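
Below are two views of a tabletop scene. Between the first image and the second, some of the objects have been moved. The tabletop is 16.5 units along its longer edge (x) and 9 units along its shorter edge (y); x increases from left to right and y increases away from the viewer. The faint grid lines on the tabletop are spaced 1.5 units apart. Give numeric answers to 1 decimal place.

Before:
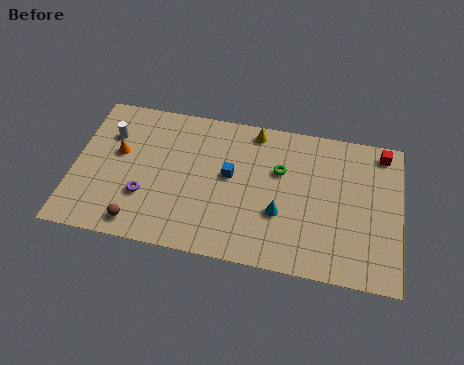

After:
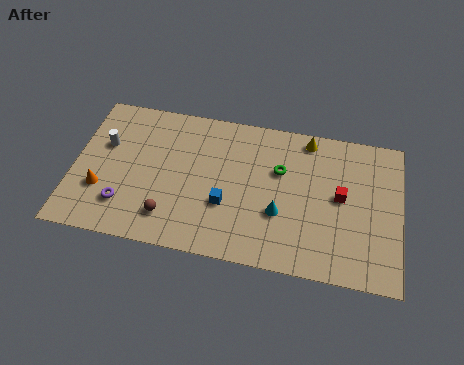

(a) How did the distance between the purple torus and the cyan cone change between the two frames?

+1.1

Before: roughly 6.8 units apart; after: 7.9. That's 1.1 units further apart.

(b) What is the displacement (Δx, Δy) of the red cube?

(-2.0, -3.1)

The red cube started near (15.5, 7.9) and ended near (13.5, 4.8).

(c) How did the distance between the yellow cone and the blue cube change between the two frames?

+3.0

Before: roughly 3.2 units apart; after: 6.2. That's 3.0 units further apart.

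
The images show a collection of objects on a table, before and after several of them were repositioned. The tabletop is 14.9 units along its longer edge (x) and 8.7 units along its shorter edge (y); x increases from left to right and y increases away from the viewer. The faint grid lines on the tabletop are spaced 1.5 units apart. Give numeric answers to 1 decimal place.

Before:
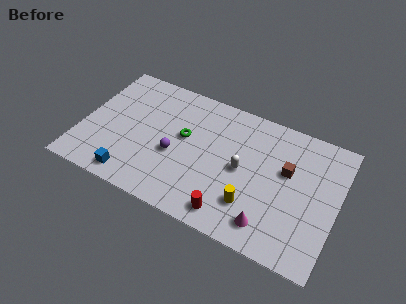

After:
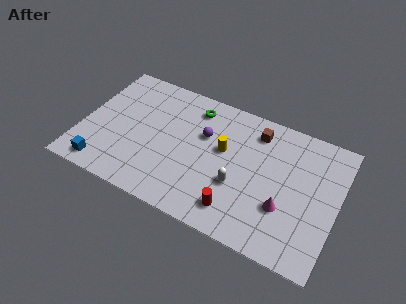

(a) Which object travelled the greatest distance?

the yellow cylinder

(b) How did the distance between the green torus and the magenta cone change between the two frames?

+0.8

They were about 6.4 units apart before and 7.2 after — 0.8 units further apart.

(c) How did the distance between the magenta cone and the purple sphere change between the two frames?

-0.5

Before: roughly 6.2 units apart; after: 5.7. That's 0.5 units closer together.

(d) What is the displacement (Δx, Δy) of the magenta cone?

(0.7, 1.4)

The magenta cone started near (11.3, 1.5) and ended near (12.0, 2.9).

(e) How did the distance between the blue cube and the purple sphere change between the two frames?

+3.7

The distance was about 3.3 in the first image and 7.0 in the second, so they moved 3.7 units further apart.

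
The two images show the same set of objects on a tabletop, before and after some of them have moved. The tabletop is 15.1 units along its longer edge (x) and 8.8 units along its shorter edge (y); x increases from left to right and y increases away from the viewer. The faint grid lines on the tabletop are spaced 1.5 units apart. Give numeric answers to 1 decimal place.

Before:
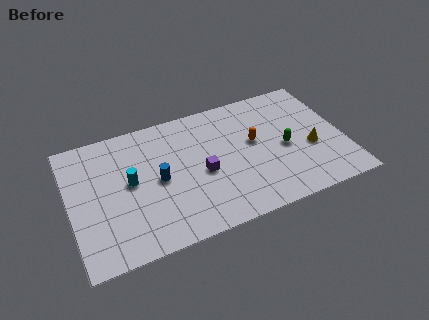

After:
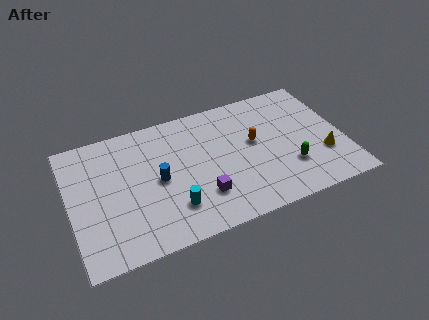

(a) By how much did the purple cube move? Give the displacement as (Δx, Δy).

(-0.2, -1.5)

The purple cube started near (7.2, 3.9) and ended near (7.0, 2.4).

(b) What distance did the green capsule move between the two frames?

1.4

The green capsule was near (11.8, 4.0) before and (11.9, 2.6) after, so it travelled √(0.1² + 1.4²) ≈ 1.4 units.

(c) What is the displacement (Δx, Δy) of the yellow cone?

(0.6, -0.7)

The yellow cone was at about (13.2, 3.5) and moved to about (13.8, 2.8).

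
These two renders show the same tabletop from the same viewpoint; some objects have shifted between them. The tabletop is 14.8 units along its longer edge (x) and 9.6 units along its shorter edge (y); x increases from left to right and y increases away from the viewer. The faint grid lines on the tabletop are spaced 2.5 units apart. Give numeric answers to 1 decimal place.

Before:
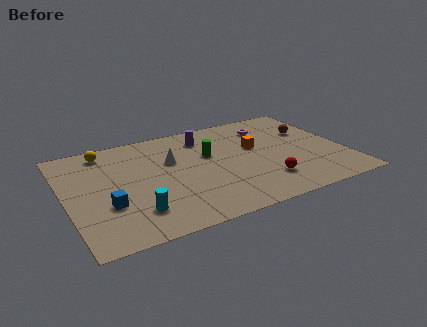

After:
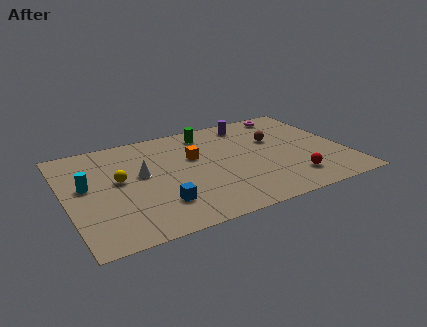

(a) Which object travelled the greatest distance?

the cyan cylinder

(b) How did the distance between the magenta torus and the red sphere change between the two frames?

+1.3

They were about 5.3 units apart before and 6.6 after — 1.3 units further apart.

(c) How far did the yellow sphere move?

3.0

The yellow sphere was near (2.4, 8.3) before and (2.8, 5.3) after, so it travelled √(0.4² + 3.0²) ≈ 3.0 units.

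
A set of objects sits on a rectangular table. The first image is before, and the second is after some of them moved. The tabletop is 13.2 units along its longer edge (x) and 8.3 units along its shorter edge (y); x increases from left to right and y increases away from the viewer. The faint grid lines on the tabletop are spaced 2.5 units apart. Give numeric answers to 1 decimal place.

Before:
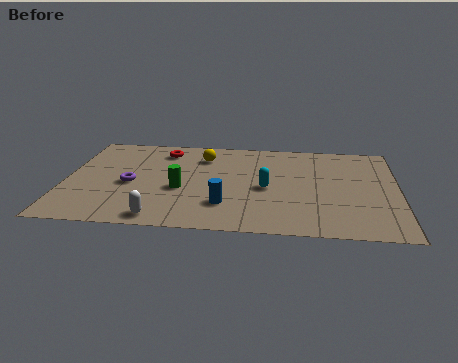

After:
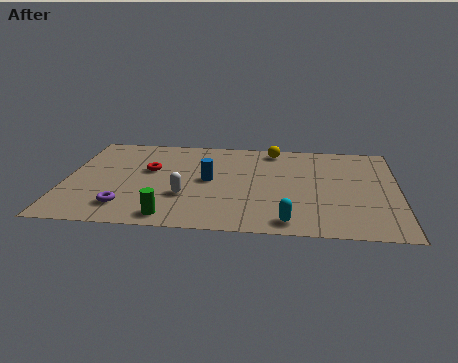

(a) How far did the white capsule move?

2.1

From (3.9, 0.9) to (4.8, 2.8), the white capsule covered √(0.9² + 1.9²) ≈ 2.1 units.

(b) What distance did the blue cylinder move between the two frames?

2.2

The blue cylinder was near (6.4, 2.2) before and (5.7, 4.3) after, so it travelled √(0.7² + 2.1²) ≈ 2.2 units.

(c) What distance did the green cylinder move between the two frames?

2.4

The green cylinder was near (4.6, 3.4) before and (4.3, 1.0) after, so it travelled √(0.3² + 2.4²) ≈ 2.4 units.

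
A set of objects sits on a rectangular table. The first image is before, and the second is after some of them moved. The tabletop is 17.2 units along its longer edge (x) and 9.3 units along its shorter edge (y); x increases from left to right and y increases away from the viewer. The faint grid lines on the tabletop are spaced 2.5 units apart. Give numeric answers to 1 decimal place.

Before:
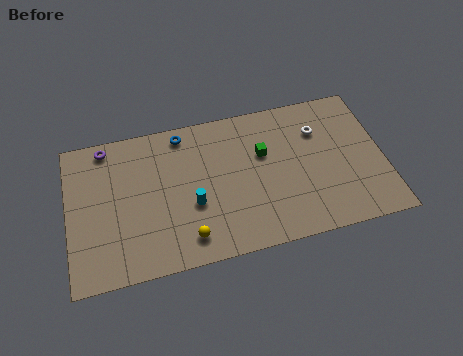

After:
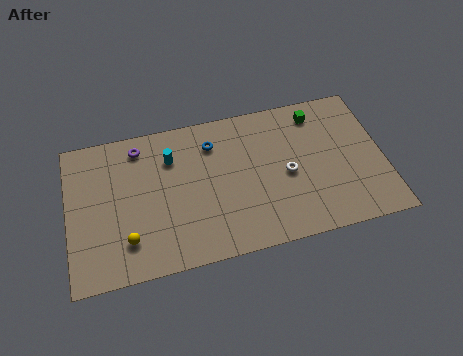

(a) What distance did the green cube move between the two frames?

3.6

From (10.7, 5.9) to (13.8, 7.8), the green cube covered √(3.1² + 1.9²) ≈ 3.6 units.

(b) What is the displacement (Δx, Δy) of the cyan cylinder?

(-1.0, 3.2)

From the two frames, the cyan cylinder sits at roughly (6.7, 3.6) before and (5.7, 6.8) after.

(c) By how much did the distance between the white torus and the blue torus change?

-2.7

Before: roughly 7.6 units apart; after: 4.9. That's 2.7 units closer together.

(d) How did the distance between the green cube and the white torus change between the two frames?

+0.8

The distance was about 3.2 in the first image and 4.0 in the second, so they moved 0.8 units further apart.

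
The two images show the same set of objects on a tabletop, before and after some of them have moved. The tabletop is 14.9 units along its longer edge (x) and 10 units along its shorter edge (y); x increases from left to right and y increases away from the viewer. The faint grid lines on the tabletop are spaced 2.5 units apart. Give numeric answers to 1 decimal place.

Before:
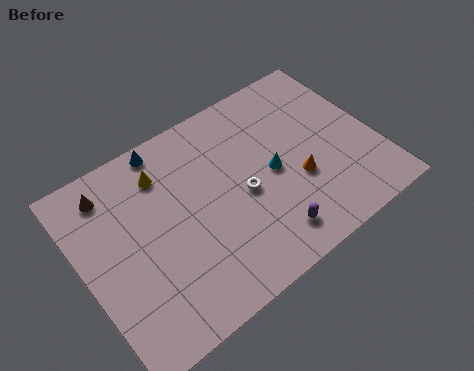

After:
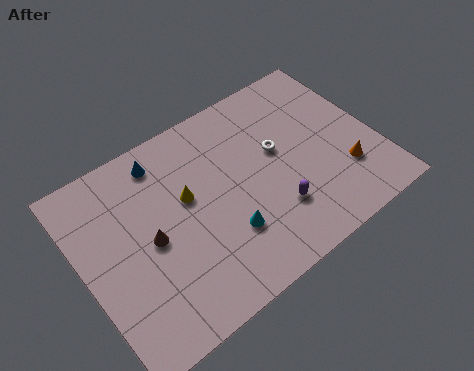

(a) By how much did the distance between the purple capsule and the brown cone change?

-3.2

The distance was about 9.5 in the first image and 6.3 in the second, so they moved 3.2 units closer together.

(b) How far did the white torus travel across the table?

2.5

The white torus moved from about (8.0, 4.5) to (10.1, 5.8), a distance of √(2.1² + 1.3²) ≈ 2.5.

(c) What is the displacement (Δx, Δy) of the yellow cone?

(0.9, -1.9)

From the two frames, the yellow cone sits at roughly (4.5, 7.8) before and (5.4, 5.9) after.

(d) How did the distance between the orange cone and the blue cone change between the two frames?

+2.2

Before: roughly 7.9 units apart; after: 10.1. That's 2.2 units further apart.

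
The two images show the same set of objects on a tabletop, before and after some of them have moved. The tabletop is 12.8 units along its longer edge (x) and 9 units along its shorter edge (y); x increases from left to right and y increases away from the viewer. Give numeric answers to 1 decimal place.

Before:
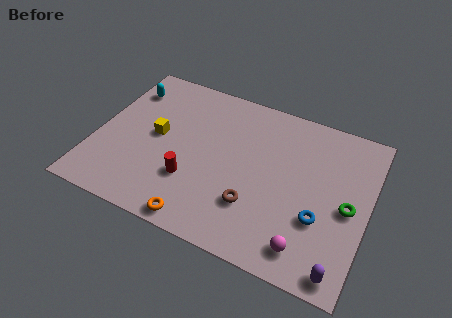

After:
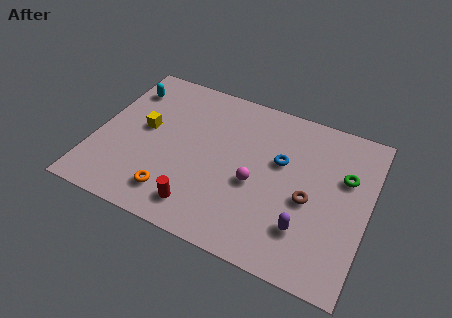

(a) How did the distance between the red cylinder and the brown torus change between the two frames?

+2.4

Before: roughly 3.0 units apart; after: 5.4. That's 2.4 units further apart.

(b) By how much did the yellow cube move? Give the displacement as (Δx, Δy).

(-0.6, 0.2)

The yellow cube was at about (2.8, 4.7) and moved to about (2.2, 4.9).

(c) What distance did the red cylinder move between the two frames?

1.4

The red cylinder moved from about (4.7, 2.8) to (5.3, 1.5), a distance of √(0.6² + 1.3²) ≈ 1.4.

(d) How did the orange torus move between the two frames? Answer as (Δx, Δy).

(-1.4, 0.9)

The orange torus was at about (5.4, 0.8) and moved to about (4.0, 1.7).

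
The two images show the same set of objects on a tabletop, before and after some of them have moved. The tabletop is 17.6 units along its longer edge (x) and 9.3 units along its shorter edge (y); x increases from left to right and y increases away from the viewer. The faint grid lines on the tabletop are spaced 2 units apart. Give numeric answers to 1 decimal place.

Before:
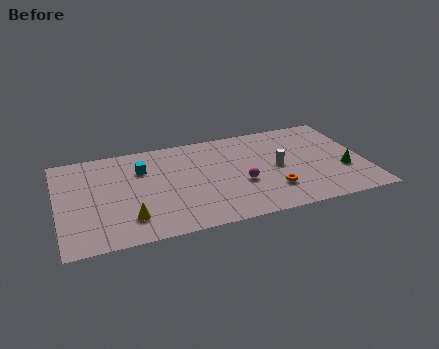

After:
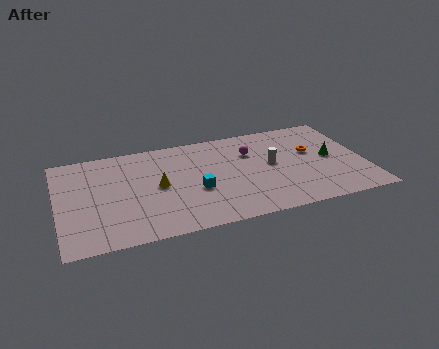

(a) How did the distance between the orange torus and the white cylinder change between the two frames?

+0.3

The distance was about 2.2 in the first image and 2.5 in the second, so they moved 0.3 units further apart.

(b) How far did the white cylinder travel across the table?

0.5

The white cylinder was near (12.6, 4.6) before and (12.3, 5.0) after, so it travelled √(0.3² + 0.4²) ≈ 0.5 units.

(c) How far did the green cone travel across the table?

1.5

The green cone was near (16.3, 3.3) before and (15.7, 4.7) after, so it travelled √(0.6² + 1.4²) ≈ 1.5 units.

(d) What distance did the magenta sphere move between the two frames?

3.0

The magenta sphere was near (10.4, 3.6) before and (11.2, 6.5) after, so it travelled √(0.8² + 2.9²) ≈ 3.0 units.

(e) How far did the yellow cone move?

3.2

The yellow cone was near (3.9, 2.1) before and (5.7, 4.7) after, so it travelled √(1.8² + 2.6²) ≈ 3.2 units.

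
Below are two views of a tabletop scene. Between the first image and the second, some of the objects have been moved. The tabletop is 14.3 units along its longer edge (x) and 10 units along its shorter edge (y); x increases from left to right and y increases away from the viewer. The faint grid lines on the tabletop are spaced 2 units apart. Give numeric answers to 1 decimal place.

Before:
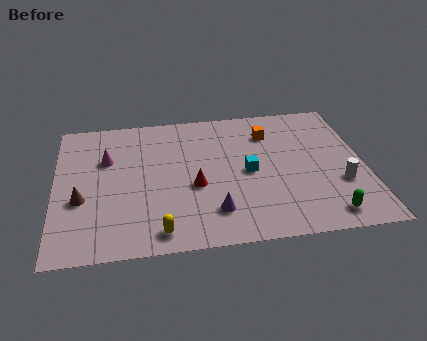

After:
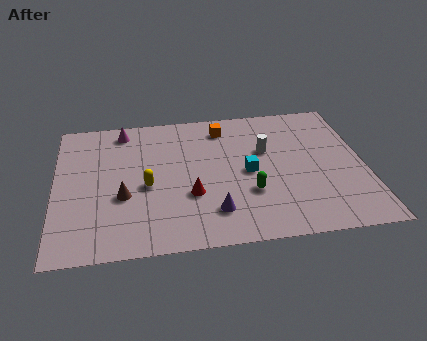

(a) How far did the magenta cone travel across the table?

2.2

From (2.4, 6.6) to (3.2, 8.7), the magenta cone covered √(0.8² + 2.1²) ≈ 2.2 units.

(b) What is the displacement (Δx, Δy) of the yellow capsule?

(-0.5, 3.2)

From the two frames, the yellow capsule sits at roughly (4.7, 1.2) before and (4.2, 4.4) after.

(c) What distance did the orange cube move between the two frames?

2.2

The orange cube was near (10.0, 7.6) before and (7.9, 8.3) after, so it travelled √(2.1² + 0.7²) ≈ 2.2 units.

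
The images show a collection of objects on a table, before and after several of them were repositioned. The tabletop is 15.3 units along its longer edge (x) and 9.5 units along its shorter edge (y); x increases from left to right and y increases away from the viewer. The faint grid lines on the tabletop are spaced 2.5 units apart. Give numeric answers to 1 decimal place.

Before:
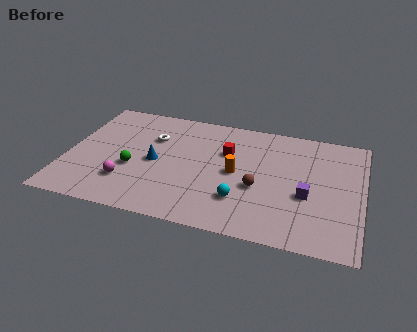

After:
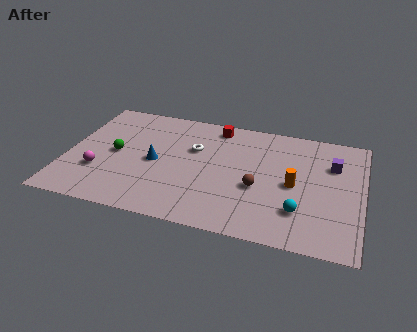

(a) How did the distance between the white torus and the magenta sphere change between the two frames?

+1.5

They were about 4.1 units apart before and 5.6 after — 1.5 units further apart.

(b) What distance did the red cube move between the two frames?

2.1

The red cube was near (8.2, 6.3) before and (7.5, 8.3) after, so it travelled √(0.7² + 2.0²) ≈ 2.1 units.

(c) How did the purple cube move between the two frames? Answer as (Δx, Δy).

(1.2, 2.8)

The purple cube was at about (12.5, 3.8) and moved to about (13.7, 6.6).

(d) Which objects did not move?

the blue cone and the brown sphere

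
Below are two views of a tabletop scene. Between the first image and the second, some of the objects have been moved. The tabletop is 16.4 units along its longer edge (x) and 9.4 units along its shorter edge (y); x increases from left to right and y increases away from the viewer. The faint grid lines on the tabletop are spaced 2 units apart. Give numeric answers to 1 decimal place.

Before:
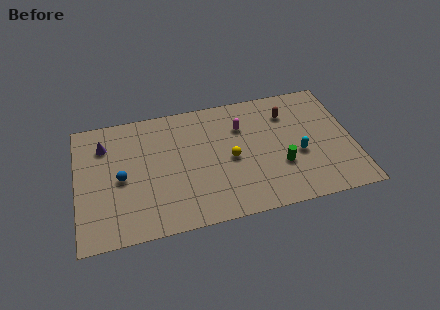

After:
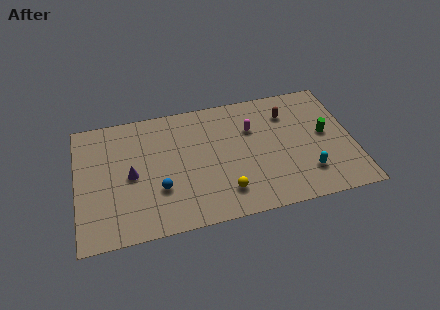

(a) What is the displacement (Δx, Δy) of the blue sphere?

(2.2, -1.3)

From the two frames, the blue sphere sits at roughly (2.6, 4.4) before and (4.8, 3.1) after.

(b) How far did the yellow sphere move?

2.5

From (9.1, 4.4) to (8.6, 2.0), the yellow sphere covered √(0.5² + 2.4²) ≈ 2.5 units.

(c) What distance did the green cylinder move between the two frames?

3.3

The green cylinder moved from about (12.0, 3.2) to (14.8, 5.0), a distance of √(2.8² + 1.8²) ≈ 3.3.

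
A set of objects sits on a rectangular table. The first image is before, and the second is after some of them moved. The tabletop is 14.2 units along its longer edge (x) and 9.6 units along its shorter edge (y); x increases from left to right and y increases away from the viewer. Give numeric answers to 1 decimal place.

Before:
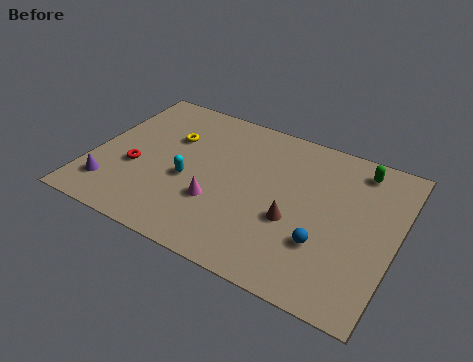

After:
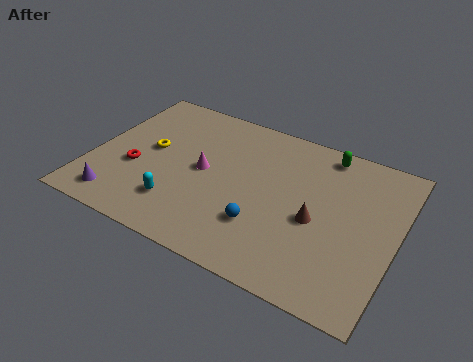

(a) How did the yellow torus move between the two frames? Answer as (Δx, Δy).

(-0.8, -1.2)

The yellow torus started near (3.4, 6.4) and ended near (2.6, 5.2).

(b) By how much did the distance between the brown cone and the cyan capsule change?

+1.5

Before: roughly 5.0 units apart; after: 6.5. That's 1.5 units further apart.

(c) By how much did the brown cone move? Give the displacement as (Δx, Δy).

(1.0, 0.5)

The brown cone started near (9.6, 3.7) and ended near (10.6, 4.2).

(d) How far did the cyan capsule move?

1.7

The cyan capsule moved from about (4.6, 4.0) to (4.4, 2.3), a distance of √(0.2² + 1.7²) ≈ 1.7.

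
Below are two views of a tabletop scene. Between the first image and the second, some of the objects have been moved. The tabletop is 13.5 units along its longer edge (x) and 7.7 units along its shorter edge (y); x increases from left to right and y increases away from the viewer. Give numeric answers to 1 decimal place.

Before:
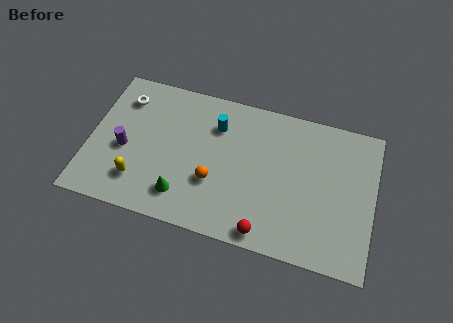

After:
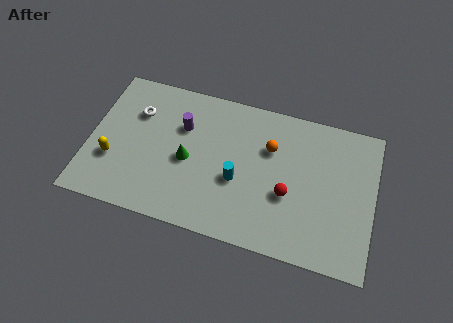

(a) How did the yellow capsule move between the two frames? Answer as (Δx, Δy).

(-1.3, 0.8)

The yellow capsule started near (2.5, 1.8) and ended near (1.2, 2.6).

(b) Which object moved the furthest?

the orange sphere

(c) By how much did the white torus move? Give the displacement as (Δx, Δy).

(0.7, -0.6)

The white torus was at about (1.4, 6.0) and moved to about (2.1, 5.4).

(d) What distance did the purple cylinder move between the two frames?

3.2

From (1.7, 3.3) to (4.3, 5.2), the purple cylinder covered √(2.6² + 1.9²) ≈ 3.2 units.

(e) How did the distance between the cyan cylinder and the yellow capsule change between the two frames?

+0.7

They were about 5.2 units apart before and 5.9 after — 0.7 units further apart.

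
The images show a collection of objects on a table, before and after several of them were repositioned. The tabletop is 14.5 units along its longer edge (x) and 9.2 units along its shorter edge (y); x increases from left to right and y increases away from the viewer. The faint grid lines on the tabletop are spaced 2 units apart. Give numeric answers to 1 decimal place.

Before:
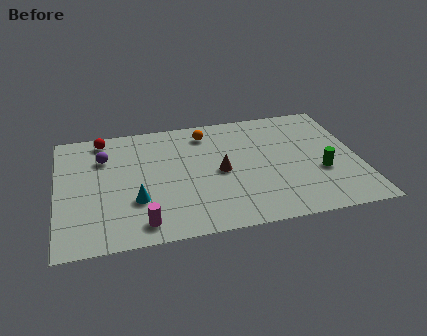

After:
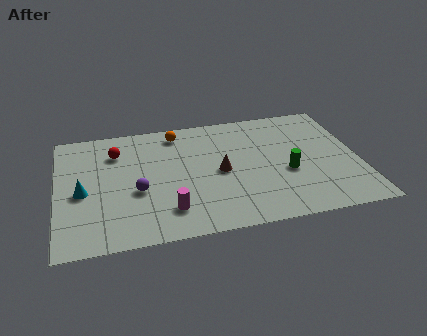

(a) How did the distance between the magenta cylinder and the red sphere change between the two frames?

-1.6

They were about 7.0 units apart before and 5.4 after — 1.6 units closer together.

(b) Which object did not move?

the brown cone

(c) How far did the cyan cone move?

2.7

From (3.7, 3.0) to (1.2, 4.1), the cyan cone covered √(2.5² + 1.1²) ≈ 2.7 units.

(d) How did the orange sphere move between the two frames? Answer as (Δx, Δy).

(-1.4, 0.3)

The orange sphere started near (7.3, 7.6) and ended near (5.9, 7.9).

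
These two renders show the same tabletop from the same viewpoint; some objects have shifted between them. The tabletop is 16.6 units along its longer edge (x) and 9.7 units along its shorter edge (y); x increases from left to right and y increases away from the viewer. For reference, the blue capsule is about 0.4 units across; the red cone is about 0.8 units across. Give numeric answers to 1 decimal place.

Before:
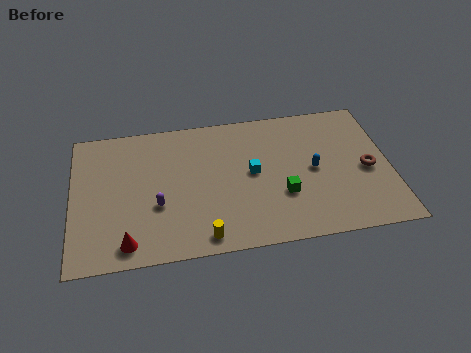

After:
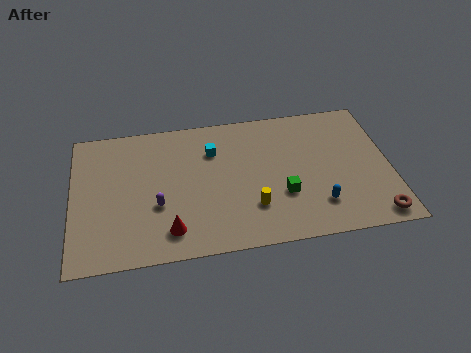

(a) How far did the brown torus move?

3.3

From (15.4, 4.4) to (15.6, 1.1), the brown torus covered √(0.2² + 3.3²) ≈ 3.3 units.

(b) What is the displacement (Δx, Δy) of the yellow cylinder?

(2.6, 1.6)

From the two frames, the yellow cylinder sits at roughly (6.7, 1.1) before and (9.3, 2.7) after.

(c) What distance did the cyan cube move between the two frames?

2.8

The cyan cube moved from about (9.4, 5.1) to (7.4, 7.0), a distance of √(2.0² + 1.9²) ≈ 2.8.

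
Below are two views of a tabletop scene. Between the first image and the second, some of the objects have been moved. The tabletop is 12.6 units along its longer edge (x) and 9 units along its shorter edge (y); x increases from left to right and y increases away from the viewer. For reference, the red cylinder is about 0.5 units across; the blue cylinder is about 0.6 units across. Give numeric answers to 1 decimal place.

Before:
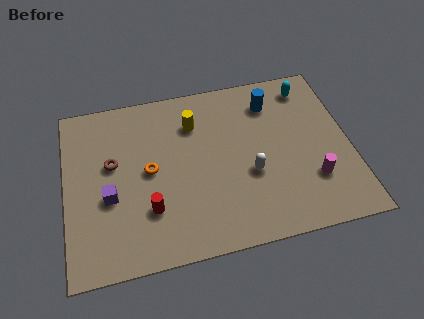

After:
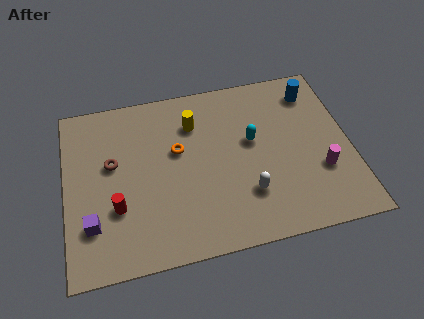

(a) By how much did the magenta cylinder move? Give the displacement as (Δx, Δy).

(0.4, 0.4)

From the two frames, the magenta cylinder sits at roughly (10.8, 2.6) before and (11.2, 3.0) after.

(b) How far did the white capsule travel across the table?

1.0

The white capsule was near (8.1, 3.5) before and (7.9, 2.5) after, so it travelled √(0.2² + 1.0²) ≈ 1.0 units.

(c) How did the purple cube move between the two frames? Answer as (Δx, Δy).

(-0.8, -1.2)

The purple cube started near (1.9, 3.6) and ended near (1.1, 2.4).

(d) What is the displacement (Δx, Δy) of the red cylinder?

(-1.4, 0.4)

The red cylinder was at about (3.6, 2.6) and moved to about (2.2, 3.0).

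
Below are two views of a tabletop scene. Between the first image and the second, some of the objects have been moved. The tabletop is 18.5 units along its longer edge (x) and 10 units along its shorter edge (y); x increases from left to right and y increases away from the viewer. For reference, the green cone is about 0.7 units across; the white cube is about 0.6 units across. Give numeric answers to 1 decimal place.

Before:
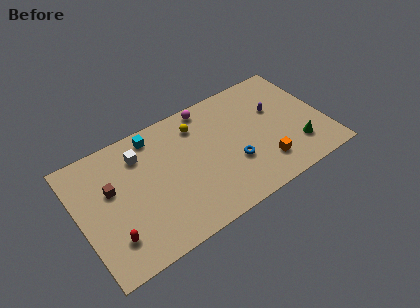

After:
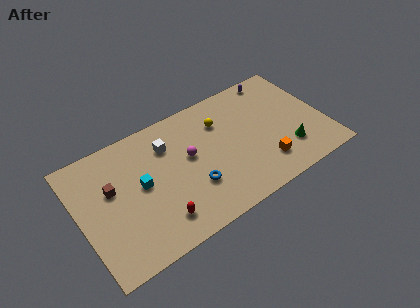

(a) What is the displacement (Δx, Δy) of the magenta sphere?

(-2.0, -3.3)

The magenta sphere started near (10.3, 9.0) and ended near (8.3, 5.7).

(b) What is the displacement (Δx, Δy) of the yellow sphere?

(1.7, -0.6)

The yellow sphere started near (9.3, 7.9) and ended near (11.0, 7.3).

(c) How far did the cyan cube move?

3.7

From (6.1, 8.7) to (4.6, 5.3), the cyan cube covered √(1.5² + 3.4²) ≈ 3.7 units.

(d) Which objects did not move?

the brown cube and the orange cube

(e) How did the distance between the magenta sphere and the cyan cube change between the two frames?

-0.5

Before: roughly 4.2 units apart; after: 3.7. That's 0.5 units closer together.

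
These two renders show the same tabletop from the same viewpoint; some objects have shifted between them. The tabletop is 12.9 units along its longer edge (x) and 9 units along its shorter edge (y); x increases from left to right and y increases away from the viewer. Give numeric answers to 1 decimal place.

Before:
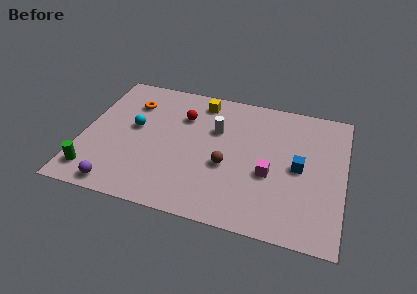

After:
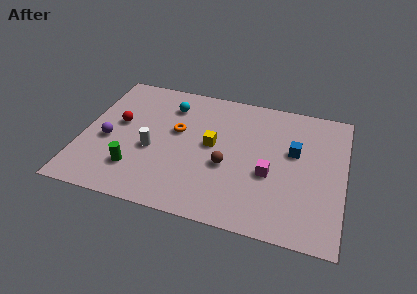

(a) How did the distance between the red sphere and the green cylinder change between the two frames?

-3.2

They were about 6.3 units apart before and 3.1 after — 3.2 units closer together.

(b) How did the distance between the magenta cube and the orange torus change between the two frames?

-2.7

They were about 7.7 units apart before and 5.0 after — 2.7 units closer together.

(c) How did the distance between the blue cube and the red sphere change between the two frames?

+2.5

They were about 6.2 units apart before and 8.7 after — 2.5 units further apart.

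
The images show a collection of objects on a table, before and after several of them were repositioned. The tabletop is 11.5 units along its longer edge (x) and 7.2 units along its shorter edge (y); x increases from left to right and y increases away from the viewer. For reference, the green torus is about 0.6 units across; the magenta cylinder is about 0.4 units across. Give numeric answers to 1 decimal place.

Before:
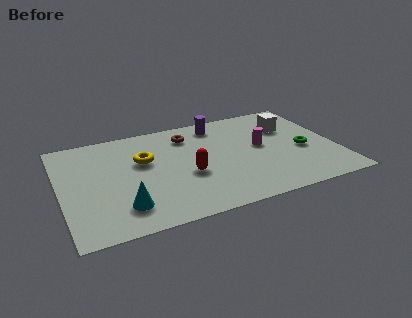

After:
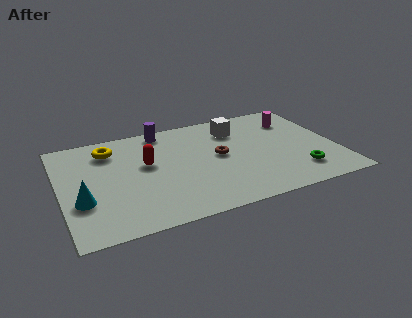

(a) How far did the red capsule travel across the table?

2.1

The red capsule moved from about (5.2, 2.9) to (3.6, 4.2), a distance of √(1.6² + 1.3²) ≈ 2.1.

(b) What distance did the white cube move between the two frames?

2.3

The white cube was near (9.7, 5.0) before and (7.5, 5.5) after, so it travelled √(2.2² + 0.5²) ≈ 2.3 units.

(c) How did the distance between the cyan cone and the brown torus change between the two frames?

+0.8

They were about 5.1 units apart before and 5.9 after — 0.8 units further apart.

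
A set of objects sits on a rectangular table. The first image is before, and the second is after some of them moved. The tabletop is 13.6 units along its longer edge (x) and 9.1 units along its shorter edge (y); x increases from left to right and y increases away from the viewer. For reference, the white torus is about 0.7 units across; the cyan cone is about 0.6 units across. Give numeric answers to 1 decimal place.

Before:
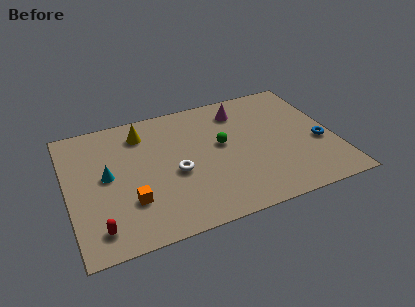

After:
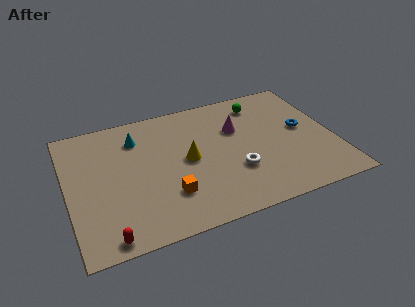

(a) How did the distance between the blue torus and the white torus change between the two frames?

-3.2

They were about 7.4 units apart before and 4.2 after — 3.2 units closer together.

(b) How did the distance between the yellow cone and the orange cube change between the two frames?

-2.3

The distance was about 4.7 in the first image and 2.4 in the second, so they moved 2.3 units closer together.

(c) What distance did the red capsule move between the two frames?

0.8

From (1.3, 1.5) to (1.7, 0.8), the red capsule covered √(0.4² + 0.7²) ≈ 0.8 units.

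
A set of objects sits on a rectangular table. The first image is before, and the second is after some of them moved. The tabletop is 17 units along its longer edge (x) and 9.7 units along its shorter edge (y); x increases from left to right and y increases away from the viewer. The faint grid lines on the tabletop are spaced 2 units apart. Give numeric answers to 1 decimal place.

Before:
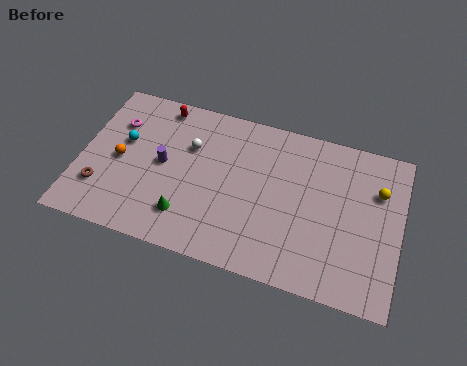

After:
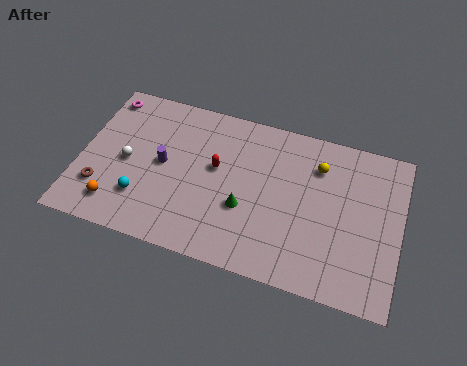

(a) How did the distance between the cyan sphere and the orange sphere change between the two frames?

+0.3

Before: roughly 1.2 units apart; after: 1.5. That's 0.3 units further apart.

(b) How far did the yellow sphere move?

3.3

The yellow sphere was near (15.7, 6.7) before and (12.5, 7.3) after, so it travelled √(3.2² + 0.6²) ≈ 3.3 units.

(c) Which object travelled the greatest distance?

the red capsule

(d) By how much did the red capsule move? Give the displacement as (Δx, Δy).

(3.3, -3.0)

The red capsule was at about (3.9, 8.6) and moved to about (7.2, 5.6).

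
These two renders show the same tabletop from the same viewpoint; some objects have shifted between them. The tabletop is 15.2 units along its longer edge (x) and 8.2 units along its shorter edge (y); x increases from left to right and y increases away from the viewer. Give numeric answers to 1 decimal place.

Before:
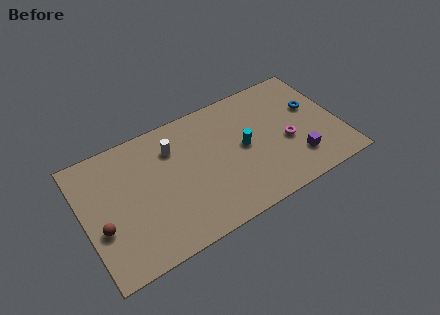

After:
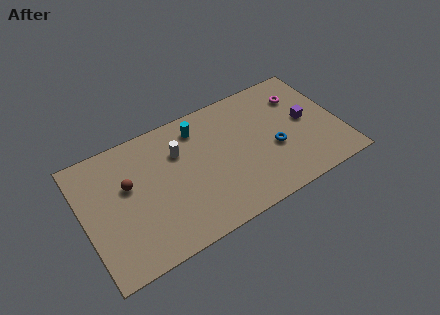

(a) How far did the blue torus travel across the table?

3.1

The blue torus was near (13.8, 5.0) before and (11.2, 3.3) after, so it travelled √(2.6² + 1.7²) ≈ 3.1 units.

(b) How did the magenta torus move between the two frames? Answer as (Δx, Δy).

(1.2, 2.7)

From the two frames, the magenta torus sits at roughly (12.0, 3.4) before and (13.2, 6.1) after.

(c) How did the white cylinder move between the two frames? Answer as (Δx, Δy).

(0.3, -0.4)

The white cylinder started near (5.5, 6.1) and ended near (5.8, 5.7).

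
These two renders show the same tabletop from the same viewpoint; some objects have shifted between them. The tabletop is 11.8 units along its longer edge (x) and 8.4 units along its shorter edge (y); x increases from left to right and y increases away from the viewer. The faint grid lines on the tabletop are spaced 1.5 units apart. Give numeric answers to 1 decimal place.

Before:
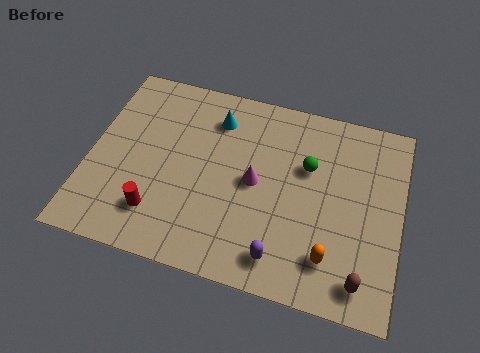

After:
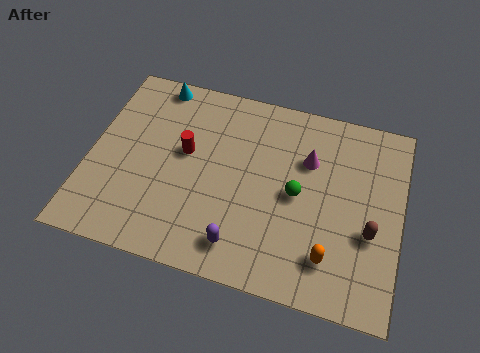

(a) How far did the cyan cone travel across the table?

2.6

The cyan cone moved from about (4.6, 6.6) to (2.2, 7.6), a distance of √(2.4² + 1.0²) ≈ 2.6.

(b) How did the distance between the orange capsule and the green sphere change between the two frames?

-1.1

They were about 3.8 units apart before and 2.7 after — 1.1 units closer together.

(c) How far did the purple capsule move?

1.5

The purple capsule moved from about (7.5, 1.3) to (6.0, 1.4), a distance of √(1.5² + 0.1²) ≈ 1.5.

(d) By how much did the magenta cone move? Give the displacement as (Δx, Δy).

(1.9, 1.5)

From the two frames, the magenta cone sits at roughly (6.3, 4.2) before and (8.2, 5.7) after.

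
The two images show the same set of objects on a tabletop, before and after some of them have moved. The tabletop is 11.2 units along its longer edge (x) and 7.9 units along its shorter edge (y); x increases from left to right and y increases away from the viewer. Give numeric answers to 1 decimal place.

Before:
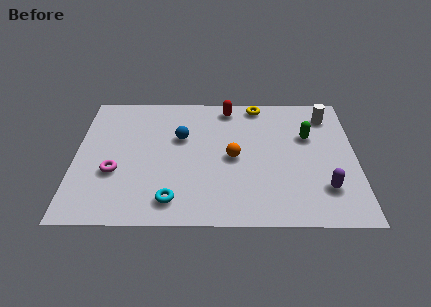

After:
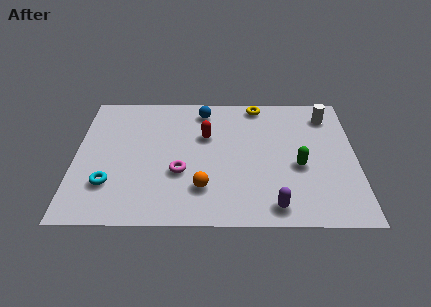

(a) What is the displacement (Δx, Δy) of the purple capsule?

(-2.0, -1.0)

From the two frames, the purple capsule sits at roughly (9.9, 2.0) before and (7.9, 1.0) after.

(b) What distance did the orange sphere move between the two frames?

2.2

The orange sphere moved from about (6.3, 3.8) to (5.1, 2.0), a distance of √(1.2² + 1.8²) ≈ 2.2.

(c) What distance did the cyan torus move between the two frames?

2.7

The cyan torus moved from about (3.9, 1.3) to (1.4, 2.2), a distance of √(2.5² + 0.9²) ≈ 2.7.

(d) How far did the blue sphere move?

1.9

The blue sphere moved from about (4.2, 5.0) to (5.1, 6.7), a distance of √(0.9² + 1.7²) ≈ 1.9.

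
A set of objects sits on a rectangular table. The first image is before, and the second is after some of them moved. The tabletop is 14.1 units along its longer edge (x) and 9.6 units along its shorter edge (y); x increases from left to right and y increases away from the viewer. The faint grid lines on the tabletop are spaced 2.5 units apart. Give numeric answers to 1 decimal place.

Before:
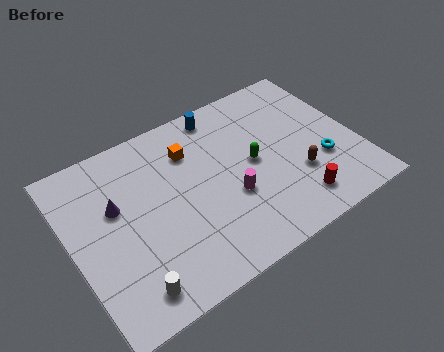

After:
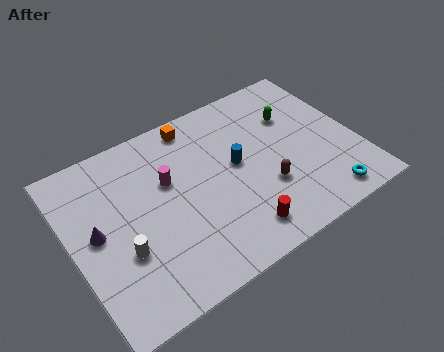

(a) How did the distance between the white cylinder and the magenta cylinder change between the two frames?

-2.1

The distance was about 5.8 in the first image and 3.7 in the second, so they moved 2.1 units closer together.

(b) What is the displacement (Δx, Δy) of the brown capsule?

(-1.6, 0.1)

The brown capsule was at about (10.9, 3.1) and moved to about (9.3, 3.2).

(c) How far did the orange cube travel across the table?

1.5

The orange cube was near (6.2, 7.1) before and (6.7, 8.5) after, so it travelled √(0.5² + 1.4²) ≈ 1.5 units.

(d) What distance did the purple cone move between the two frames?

1.4

The purple cone was near (2.3, 5.9) before and (1.2, 5.0) after, so it travelled √(1.1² + 0.9²) ≈ 1.4 units.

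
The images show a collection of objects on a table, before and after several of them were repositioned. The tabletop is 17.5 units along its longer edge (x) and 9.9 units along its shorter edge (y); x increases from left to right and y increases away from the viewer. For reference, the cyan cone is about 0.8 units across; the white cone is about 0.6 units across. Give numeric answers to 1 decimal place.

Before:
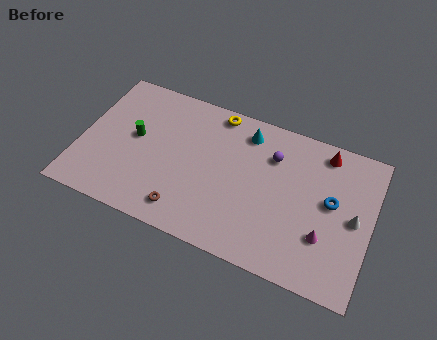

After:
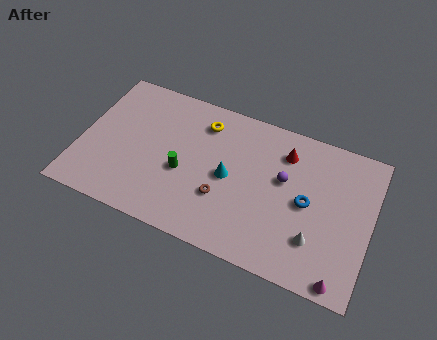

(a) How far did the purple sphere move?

1.5

The purple sphere was near (11.4, 7.2) before and (12.2, 5.9) after, so it travelled √(0.8² + 1.3²) ≈ 1.5 units.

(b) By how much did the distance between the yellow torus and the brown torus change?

-2.5

Before: roughly 7.4 units apart; after: 4.9. That's 2.5 units closer together.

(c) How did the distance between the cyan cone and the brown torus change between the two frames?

-5.7

Before: roughly 7.2 units apart; after: 1.5. That's 5.7 units closer together.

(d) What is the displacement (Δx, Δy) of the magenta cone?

(1.2, -2.3)

The magenta cone started near (14.9, 3.1) and ended near (16.1, 0.8).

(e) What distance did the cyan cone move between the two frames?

3.5

From (9.7, 8.2) to (9.0, 4.8), the cyan cone covered √(0.7² + 3.4²) ≈ 3.5 units.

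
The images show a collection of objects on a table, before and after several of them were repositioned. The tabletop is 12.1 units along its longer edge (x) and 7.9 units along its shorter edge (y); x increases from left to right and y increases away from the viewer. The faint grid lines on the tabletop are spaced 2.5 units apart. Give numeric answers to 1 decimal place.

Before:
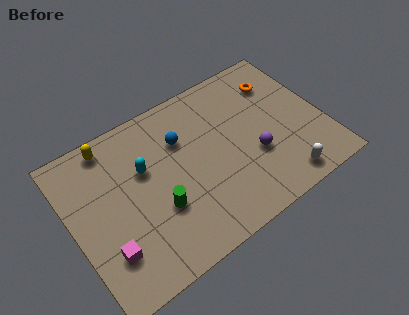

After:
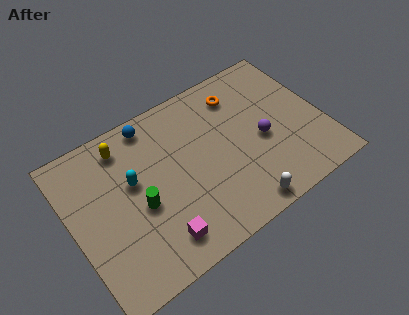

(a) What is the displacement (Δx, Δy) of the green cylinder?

(-0.8, 0.6)

The green cylinder started near (3.9, 2.8) and ended near (3.1, 3.4).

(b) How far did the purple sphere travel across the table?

0.8

The purple sphere was near (8.6, 2.9) before and (9.1, 3.5) after, so it travelled √(0.5² + 0.6²) ≈ 0.8 units.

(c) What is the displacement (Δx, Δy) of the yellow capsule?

(0.6, -0.4)

The yellow capsule started near (2.3, 7.0) and ended near (2.9, 6.6).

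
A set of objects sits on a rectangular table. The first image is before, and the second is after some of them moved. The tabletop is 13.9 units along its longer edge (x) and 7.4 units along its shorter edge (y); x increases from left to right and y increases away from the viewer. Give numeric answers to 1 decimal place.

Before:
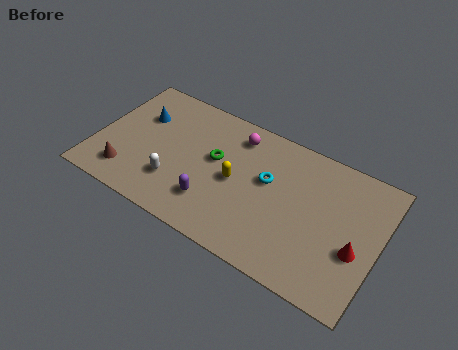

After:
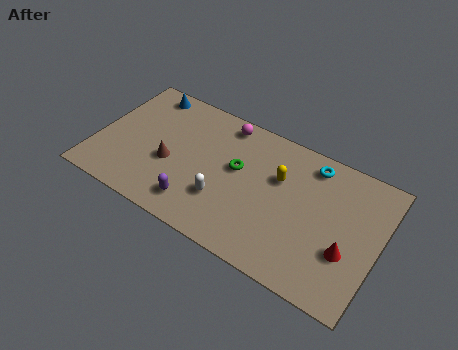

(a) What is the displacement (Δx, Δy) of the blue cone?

(0.0, 1.5)

The blue cone started near (1.9, 5.0) and ended near (1.9, 6.5).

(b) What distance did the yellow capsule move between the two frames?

2.3

The yellow capsule was near (6.9, 3.6) before and (8.9, 4.8) after, so it travelled √(2.0² + 1.2²) ≈ 2.3 units.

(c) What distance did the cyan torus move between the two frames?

2.7

From (8.4, 4.4) to (10.3, 6.3), the cyan torus covered √(1.9² + 1.9²) ≈ 2.7 units.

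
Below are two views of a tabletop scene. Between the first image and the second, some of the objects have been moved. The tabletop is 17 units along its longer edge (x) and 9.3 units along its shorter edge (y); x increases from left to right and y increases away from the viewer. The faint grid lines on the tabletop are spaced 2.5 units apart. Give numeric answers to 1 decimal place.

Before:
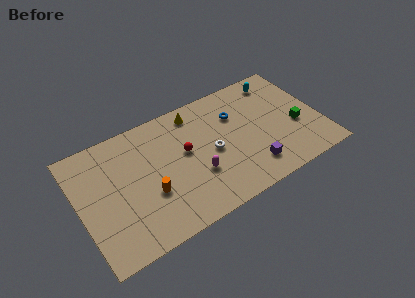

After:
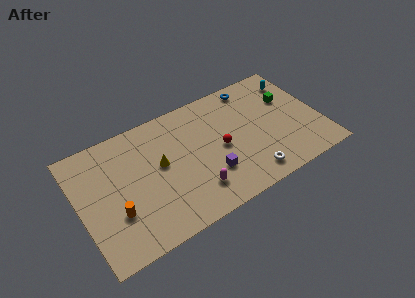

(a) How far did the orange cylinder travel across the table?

2.4

The orange cylinder moved from about (4.7, 3.4) to (2.3, 3.1), a distance of √(2.4² + 0.3²) ≈ 2.4.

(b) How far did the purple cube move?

2.9

The purple cube was near (11.7, 1.9) before and (8.9, 2.8) after, so it travelled √(2.8² + 0.9²) ≈ 2.9 units.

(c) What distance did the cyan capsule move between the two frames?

1.3

The cyan capsule moved from about (14.6, 7.9) to (15.8, 7.4), a distance of √(1.2² + 0.5²) ≈ 1.3.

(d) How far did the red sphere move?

2.6

The red sphere moved from about (7.5, 5.3) to (9.9, 4.4), a distance of √(2.4² + 0.9²) ≈ 2.6.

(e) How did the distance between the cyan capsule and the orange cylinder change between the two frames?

+3.3

Before: roughly 10.9 units apart; after: 14.2. That's 3.3 units further apart.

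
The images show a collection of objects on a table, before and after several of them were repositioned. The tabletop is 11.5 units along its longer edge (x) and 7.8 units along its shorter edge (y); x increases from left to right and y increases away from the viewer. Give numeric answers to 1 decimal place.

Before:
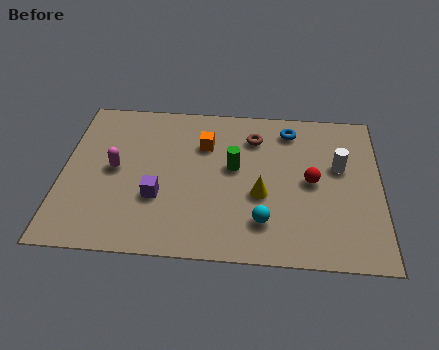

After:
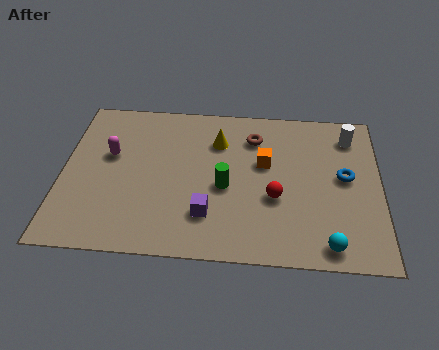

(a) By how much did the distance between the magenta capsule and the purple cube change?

+2.4

The distance was about 2.1 in the first image and 4.5 in the second, so they moved 2.4 units further apart.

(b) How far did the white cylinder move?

1.6

The white cylinder moved from about (10.0, 4.7) to (10.4, 6.3), a distance of √(0.4² + 1.6²) ≈ 1.6.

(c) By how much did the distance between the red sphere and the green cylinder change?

-1.0

Before: roughly 2.8 units apart; after: 1.8. That's 1.0 units closer together.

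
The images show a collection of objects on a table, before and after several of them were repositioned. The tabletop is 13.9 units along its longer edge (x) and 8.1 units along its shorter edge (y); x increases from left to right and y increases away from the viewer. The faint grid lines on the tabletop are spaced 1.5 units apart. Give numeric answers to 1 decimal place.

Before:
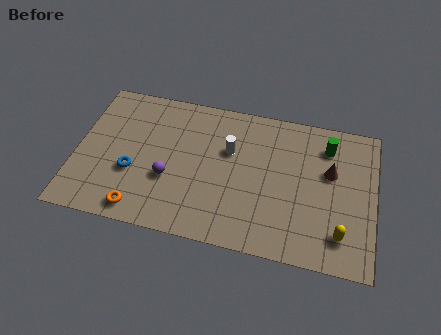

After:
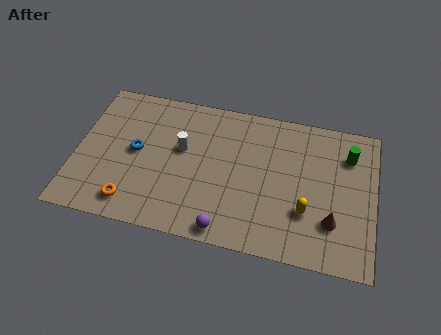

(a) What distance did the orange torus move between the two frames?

0.5

The orange torus moved from about (3.2, 1.0) to (2.8, 1.3), a distance of √(0.4² + 0.3²) ≈ 0.5.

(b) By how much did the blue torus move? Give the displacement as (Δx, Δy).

(0.1, 1.2)

From the two frames, the blue torus sits at roughly (2.7, 3.0) before and (2.8, 4.2) after.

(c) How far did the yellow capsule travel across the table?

1.8

The yellow capsule was near (12.4, 1.7) before and (10.8, 2.6) after, so it travelled √(1.6² + 0.9²) ≈ 1.8 units.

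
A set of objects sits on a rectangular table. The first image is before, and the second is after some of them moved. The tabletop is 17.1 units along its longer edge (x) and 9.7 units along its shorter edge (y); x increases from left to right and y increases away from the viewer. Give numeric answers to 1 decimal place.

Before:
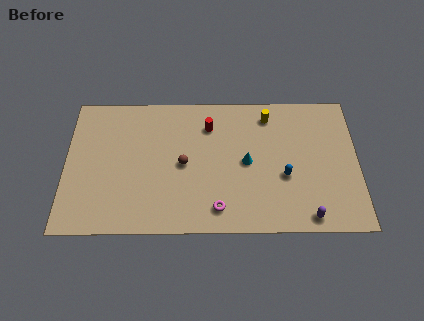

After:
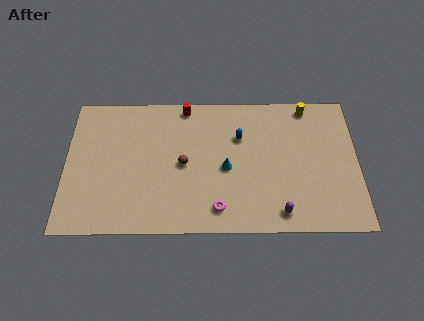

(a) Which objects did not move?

the brown sphere and the magenta torus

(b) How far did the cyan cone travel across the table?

1.3

From (10.6, 4.8) to (9.4, 4.4), the cyan cone covered √(1.2² + 0.4²) ≈ 1.3 units.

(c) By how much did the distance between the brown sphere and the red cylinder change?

+1.0

Before: roughly 3.1 units apart; after: 4.1. That's 1.0 units further apart.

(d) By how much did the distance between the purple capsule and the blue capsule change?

+2.7

Before: roughly 3.1 units apart; after: 5.8. That's 2.7 units further apart.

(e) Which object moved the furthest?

the blue capsule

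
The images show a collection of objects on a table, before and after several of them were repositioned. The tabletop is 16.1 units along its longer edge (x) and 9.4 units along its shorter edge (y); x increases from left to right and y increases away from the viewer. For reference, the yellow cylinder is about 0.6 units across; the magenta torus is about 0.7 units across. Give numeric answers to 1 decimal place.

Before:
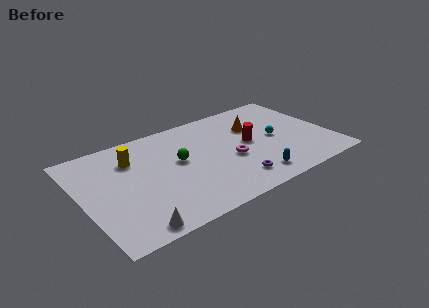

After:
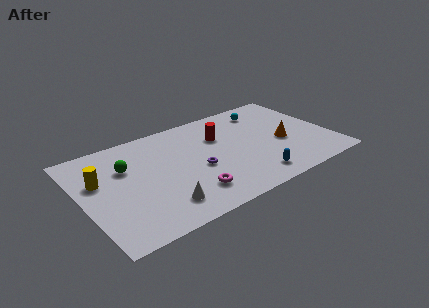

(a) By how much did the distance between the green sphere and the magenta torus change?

+2.0

Before: roughly 3.5 units apart; after: 5.5. That's 2.0 units further apart.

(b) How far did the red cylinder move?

2.3

The red cylinder moved from about (10.9, 4.9) to (9.2, 6.4), a distance of √(1.7² + 1.5²) ≈ 2.3.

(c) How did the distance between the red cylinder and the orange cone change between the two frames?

+2.9

Before: roughly 1.6 units apart; after: 4.5. That's 2.9 units further apart.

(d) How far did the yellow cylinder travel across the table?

2.5

The yellow cylinder was near (3.5, 6.9) before and (1.2, 5.9) after, so it travelled √(2.3² + 1.0²) ≈ 2.5 units.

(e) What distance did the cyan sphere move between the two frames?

3.1

The cyan sphere moved from about (12.6, 4.6) to (12.5, 7.7), a distance of √(0.1² + 3.1²) ≈ 3.1.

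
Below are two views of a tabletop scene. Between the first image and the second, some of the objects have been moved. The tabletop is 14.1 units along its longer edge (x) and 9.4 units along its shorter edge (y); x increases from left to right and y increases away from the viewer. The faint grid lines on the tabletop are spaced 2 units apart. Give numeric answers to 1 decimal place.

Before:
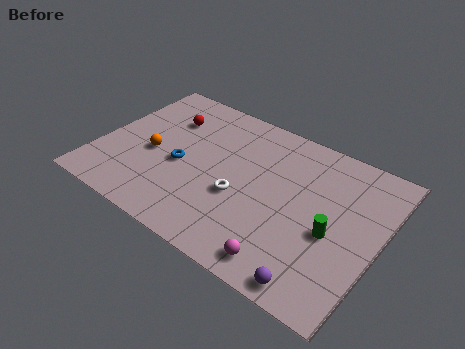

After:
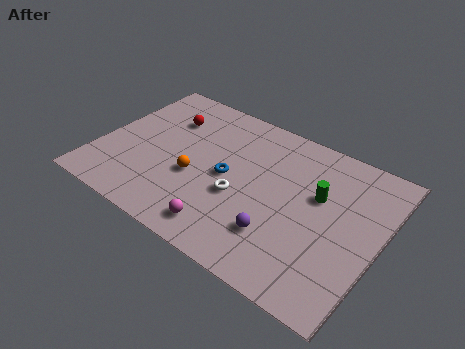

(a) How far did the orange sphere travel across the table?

2.3

The orange sphere was near (2.7, 4.1) before and (5.0, 3.7) after, so it travelled √(2.3² + 0.4²) ≈ 2.3 units.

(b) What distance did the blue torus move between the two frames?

2.4

The blue torus moved from about (4.2, 4.1) to (6.5, 4.6), a distance of √(2.3² + 0.5²) ≈ 2.4.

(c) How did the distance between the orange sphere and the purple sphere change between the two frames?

-4.9

Before: roughly 9.6 units apart; after: 4.7. That's 4.9 units closer together.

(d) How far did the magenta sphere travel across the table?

3.1

From (10.1, 1.2) to (7.0, 1.4), the magenta sphere covered √(3.1² + 0.2²) ≈ 3.1 units.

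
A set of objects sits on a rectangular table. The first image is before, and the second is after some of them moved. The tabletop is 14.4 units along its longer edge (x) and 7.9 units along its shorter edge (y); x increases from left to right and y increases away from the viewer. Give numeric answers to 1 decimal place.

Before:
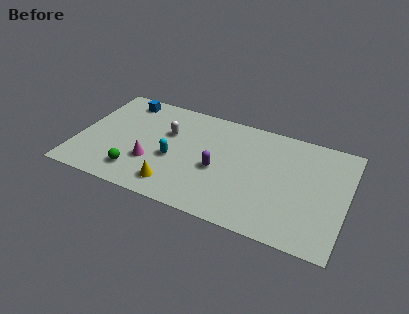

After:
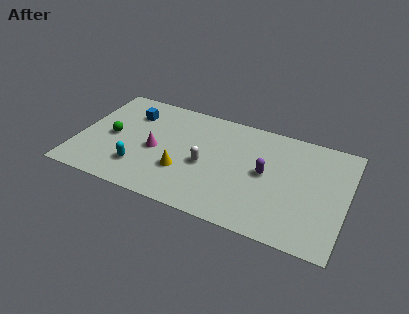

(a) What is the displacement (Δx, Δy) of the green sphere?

(-1.6, 2.2)

The green sphere started near (3.4, 1.6) and ended near (1.8, 3.8).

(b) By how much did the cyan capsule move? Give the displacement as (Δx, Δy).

(-1.7, -1.3)

From the two frames, the cyan capsule sits at roughly (5.2, 3.3) before and (3.5, 2.0) after.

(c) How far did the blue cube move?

1.0

From (2.1, 6.8) to (2.6, 5.9), the blue cube covered √(0.5² + 0.9²) ≈ 1.0 units.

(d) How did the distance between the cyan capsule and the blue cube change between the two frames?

-0.7

The distance was about 4.7 in the first image and 4.0 in the second, so they moved 0.7 units closer together.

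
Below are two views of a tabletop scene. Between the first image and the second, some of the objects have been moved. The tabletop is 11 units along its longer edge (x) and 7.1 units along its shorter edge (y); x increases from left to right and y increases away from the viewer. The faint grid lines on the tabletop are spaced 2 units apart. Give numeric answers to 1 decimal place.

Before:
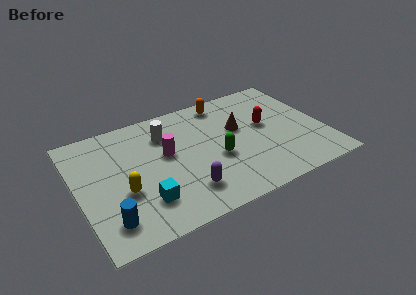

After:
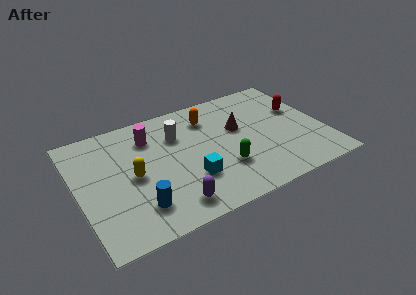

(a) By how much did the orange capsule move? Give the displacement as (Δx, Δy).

(-0.8, -0.7)

From the two frames, the orange capsule sits at roughly (6.9, 6.2) before and (6.1, 5.5) after.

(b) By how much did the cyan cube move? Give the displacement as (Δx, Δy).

(2.1, 0.4)

From the two frames, the cyan cube sits at roughly (2.7, 1.8) before and (4.8, 2.2) after.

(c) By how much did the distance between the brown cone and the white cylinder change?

-0.6

The distance was about 3.4 in the first image and 2.8 in the second, so they moved 0.6 units closer together.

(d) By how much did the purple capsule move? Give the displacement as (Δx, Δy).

(-0.7, -0.5)

From the two frames, the purple capsule sits at roughly (4.5, 1.6) before and (3.8, 1.1) after.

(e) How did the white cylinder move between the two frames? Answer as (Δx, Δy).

(0.5, -0.3)

The white cylinder was at about (4.1, 5.3) and moved to about (4.6, 5.0).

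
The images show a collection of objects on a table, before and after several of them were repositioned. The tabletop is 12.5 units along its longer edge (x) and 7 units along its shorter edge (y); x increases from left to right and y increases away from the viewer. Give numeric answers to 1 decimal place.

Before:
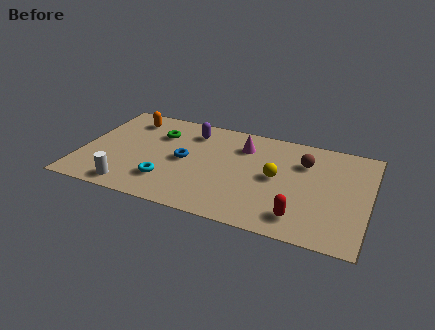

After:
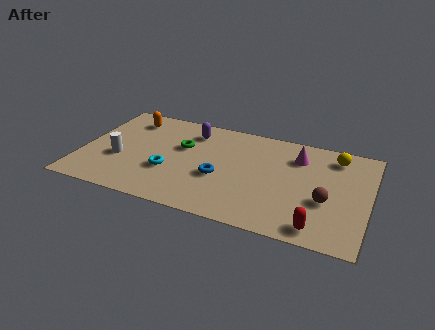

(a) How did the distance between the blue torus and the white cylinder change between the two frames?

+1.1

Before: roughly 3.3 units apart; after: 4.4. That's 1.1 units further apart.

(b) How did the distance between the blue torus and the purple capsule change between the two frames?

+1.1

They were about 2.1 units apart before and 3.2 after — 1.1 units further apart.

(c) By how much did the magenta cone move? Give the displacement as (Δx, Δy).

(2.4, 0.0)

The magenta cone started near (6.9, 5.3) and ended near (9.3, 5.3).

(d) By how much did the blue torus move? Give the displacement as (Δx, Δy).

(1.6, -0.7)

The blue torus started near (4.5, 3.5) and ended near (6.1, 2.8).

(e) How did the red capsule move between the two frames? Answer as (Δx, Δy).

(0.8, -0.4)

The red capsule was at about (9.7, 1.3) and moved to about (10.5, 0.9).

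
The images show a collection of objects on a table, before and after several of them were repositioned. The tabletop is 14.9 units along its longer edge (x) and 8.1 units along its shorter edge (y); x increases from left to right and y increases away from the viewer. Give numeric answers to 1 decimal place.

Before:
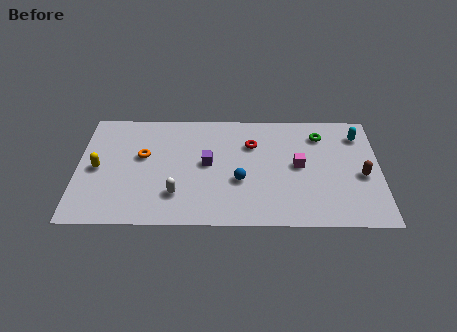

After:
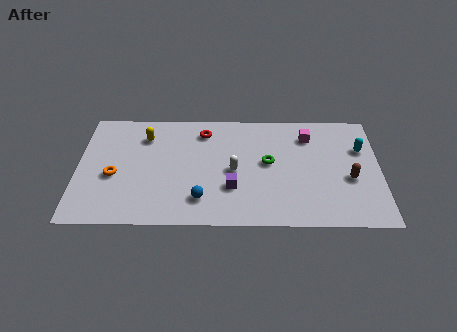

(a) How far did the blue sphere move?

2.3

The blue sphere moved from about (8.0, 3.1) to (6.1, 1.8), a distance of √(1.9² + 1.3²) ≈ 2.3.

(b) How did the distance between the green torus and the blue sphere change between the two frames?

-1.0

The distance was about 5.2 in the first image and 4.2 in the second, so they moved 1.0 units closer together.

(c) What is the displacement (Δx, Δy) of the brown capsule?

(-0.6, -0.2)

The brown capsule was at about (14.0, 3.5) and moved to about (13.4, 3.3).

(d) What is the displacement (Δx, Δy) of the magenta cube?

(0.5, 2.1)

From the two frames, the magenta cube sits at roughly (10.9, 4.2) before and (11.4, 6.3) after.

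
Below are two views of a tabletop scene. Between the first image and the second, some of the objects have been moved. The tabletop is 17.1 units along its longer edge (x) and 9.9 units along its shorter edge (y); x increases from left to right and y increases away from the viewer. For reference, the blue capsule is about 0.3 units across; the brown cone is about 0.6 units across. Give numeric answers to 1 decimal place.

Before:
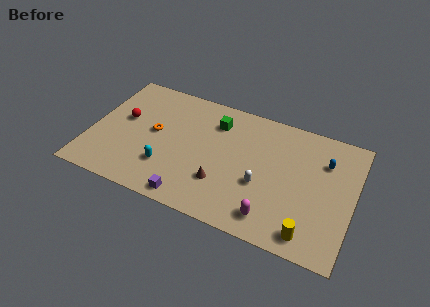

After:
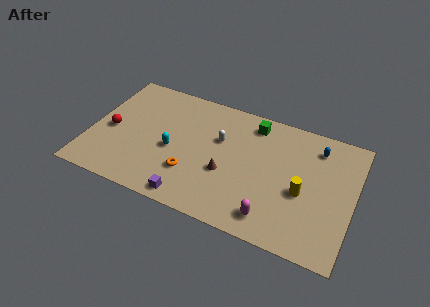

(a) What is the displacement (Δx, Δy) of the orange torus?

(2.7, -2.4)

The orange torus started near (4.1, 5.3) and ended near (6.8, 2.9).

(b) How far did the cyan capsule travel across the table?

1.5

The cyan capsule moved from about (5.2, 2.8) to (5.4, 4.3), a distance of √(0.2² + 1.5²) ≈ 1.5.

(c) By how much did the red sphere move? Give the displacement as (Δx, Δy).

(-0.7, -1.2)

From the two frames, the red sphere sits at roughly (2.0, 5.7) before and (1.3, 4.5) after.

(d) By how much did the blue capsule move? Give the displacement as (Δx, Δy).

(-0.6, 0.9)

The blue capsule was at about (15.1, 7.1) and moved to about (14.5, 8.0).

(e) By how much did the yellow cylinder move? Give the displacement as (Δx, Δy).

(-0.7, 2.9)

The yellow cylinder was at about (14.6, 1.3) and moved to about (13.9, 4.2).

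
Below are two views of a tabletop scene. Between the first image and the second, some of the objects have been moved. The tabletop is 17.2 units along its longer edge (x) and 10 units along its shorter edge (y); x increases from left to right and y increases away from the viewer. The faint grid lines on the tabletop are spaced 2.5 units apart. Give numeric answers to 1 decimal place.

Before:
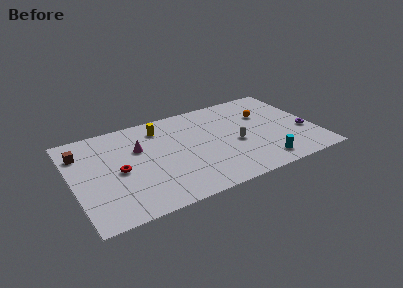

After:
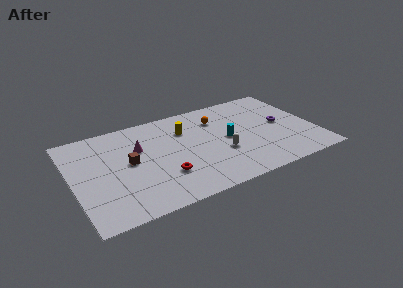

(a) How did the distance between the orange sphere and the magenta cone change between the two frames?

-3.2

The distance was about 9.1 in the first image and 5.9 in the second, so they moved 3.2 units closer together.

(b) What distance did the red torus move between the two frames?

3.4

The red torus moved from about (3.2, 4.7) to (6.2, 3.0), a distance of √(3.0² + 1.7²) ≈ 3.4.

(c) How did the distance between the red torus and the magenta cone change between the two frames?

+1.4

Before: roughly 2.4 units apart; after: 3.8. That's 1.4 units further apart.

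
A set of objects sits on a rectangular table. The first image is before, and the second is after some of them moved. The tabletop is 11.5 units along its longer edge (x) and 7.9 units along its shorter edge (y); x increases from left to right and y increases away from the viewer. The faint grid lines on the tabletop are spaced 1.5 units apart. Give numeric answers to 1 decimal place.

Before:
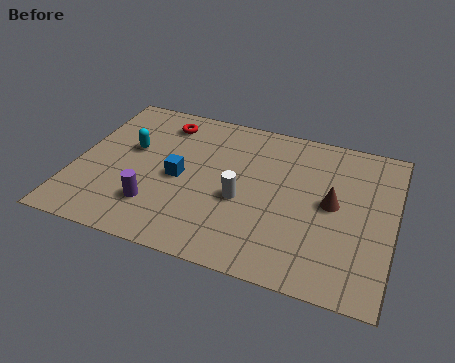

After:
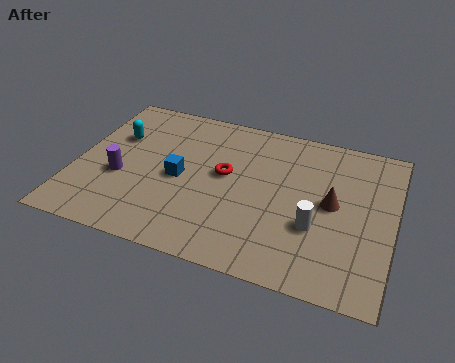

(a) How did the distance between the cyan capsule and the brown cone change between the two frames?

+0.7

The distance was about 7.4 in the first image and 8.1 in the second, so they moved 0.7 units further apart.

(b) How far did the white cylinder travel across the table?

2.7

The white cylinder moved from about (6.1, 3.3) to (8.8, 2.8), a distance of √(2.7² + 0.5²) ≈ 2.7.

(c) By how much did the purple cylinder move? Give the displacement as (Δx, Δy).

(-1.4, 1.1)

From the two frames, the purple cylinder sits at roughly (3.1, 2.0) before and (1.7, 3.1) after.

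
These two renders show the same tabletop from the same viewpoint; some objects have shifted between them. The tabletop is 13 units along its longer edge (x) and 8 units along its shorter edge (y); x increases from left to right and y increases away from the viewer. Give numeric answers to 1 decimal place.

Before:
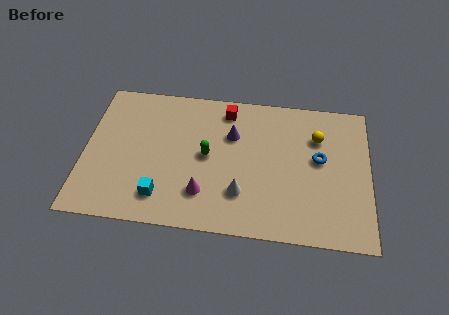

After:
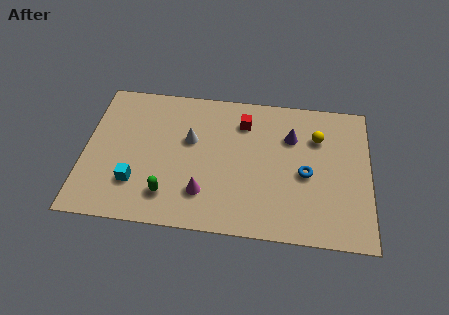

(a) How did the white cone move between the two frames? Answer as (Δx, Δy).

(-2.4, 2.7)

The white cone started near (7.2, 2.2) and ended near (4.8, 4.9).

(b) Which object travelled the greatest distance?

the white cone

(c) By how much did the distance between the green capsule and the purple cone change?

+5.0

They were about 1.7 units apart before and 6.7 after — 5.0 units further apart.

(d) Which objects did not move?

the yellow sphere and the magenta cone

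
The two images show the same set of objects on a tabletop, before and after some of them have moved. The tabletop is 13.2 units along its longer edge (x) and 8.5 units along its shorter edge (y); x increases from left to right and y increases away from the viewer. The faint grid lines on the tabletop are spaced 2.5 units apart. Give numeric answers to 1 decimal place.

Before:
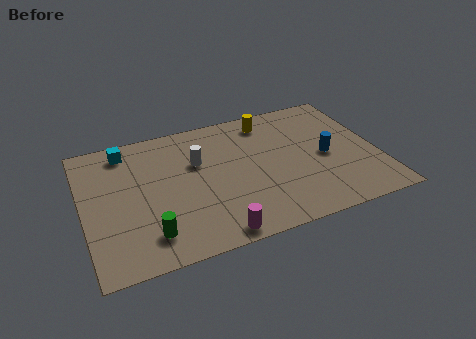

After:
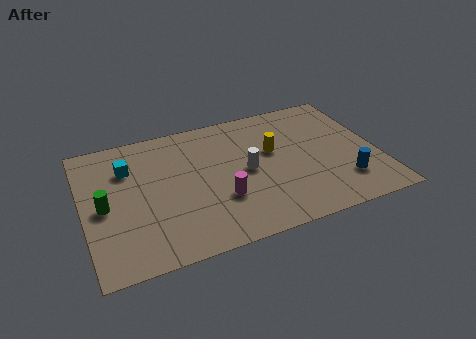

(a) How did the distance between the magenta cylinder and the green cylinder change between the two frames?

+2.3

Before: roughly 2.9 units apart; after: 5.2. That's 2.3 units further apart.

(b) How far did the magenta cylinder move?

2.1

The magenta cylinder moved from about (5.5, 0.8) to (6.0, 2.8), a distance of √(0.5² + 2.0²) ≈ 2.1.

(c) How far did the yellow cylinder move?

2.1

From (8.6, 7.2) to (8.6, 5.1), the yellow cylinder covered √(0.0² + 2.1²) ≈ 2.1 units.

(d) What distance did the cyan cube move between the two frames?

1.2

The cyan cube moved from about (2.1, 7.3) to (2.1, 6.1), a distance of √(0.0² + 1.2²) ≈ 1.2.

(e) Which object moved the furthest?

the green cylinder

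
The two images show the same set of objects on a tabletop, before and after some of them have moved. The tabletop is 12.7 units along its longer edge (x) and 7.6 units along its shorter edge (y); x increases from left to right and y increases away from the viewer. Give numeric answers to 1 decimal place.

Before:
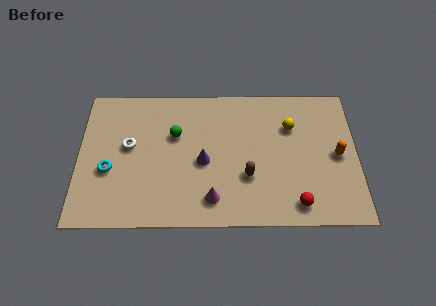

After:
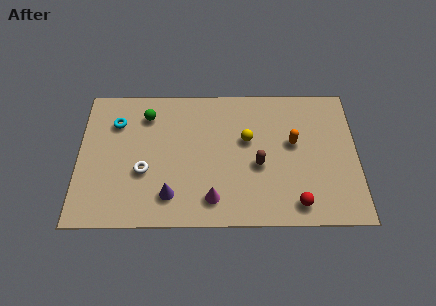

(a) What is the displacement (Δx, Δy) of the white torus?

(0.7, -1.4)

The white torus was at about (2.3, 4.3) and moved to about (3.0, 2.9).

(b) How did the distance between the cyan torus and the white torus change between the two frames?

+1.4

The distance was about 1.6 in the first image and 3.0 in the second, so they moved 1.4 units further apart.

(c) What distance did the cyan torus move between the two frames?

2.6

The cyan torus moved from about (1.4, 3.0) to (1.7, 5.6), a distance of √(0.3² + 2.6²) ≈ 2.6.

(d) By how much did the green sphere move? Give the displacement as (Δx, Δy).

(-1.3, 1.1)

From the two frames, the green sphere sits at roughly (4.4, 4.9) before and (3.1, 6.0) after.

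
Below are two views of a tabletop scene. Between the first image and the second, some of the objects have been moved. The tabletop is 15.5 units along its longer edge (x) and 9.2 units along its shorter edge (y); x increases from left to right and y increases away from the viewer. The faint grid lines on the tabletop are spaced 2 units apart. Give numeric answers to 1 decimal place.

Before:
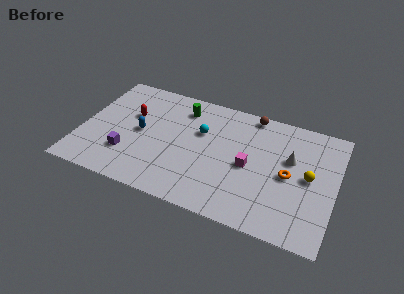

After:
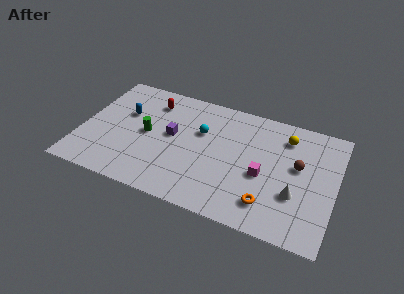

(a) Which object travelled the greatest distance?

the brown sphere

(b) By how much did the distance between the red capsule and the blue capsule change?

+0.7

The distance was about 1.4 in the first image and 2.1 in the second, so they moved 0.7 units further apart.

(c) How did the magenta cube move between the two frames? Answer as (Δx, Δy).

(0.9, -0.4)

The magenta cube was at about (10.3, 4.3) and moved to about (11.2, 3.9).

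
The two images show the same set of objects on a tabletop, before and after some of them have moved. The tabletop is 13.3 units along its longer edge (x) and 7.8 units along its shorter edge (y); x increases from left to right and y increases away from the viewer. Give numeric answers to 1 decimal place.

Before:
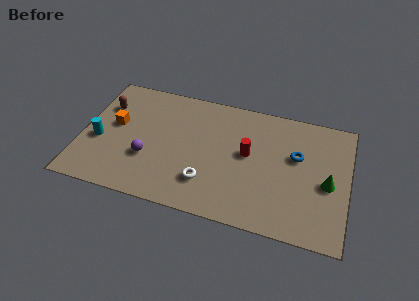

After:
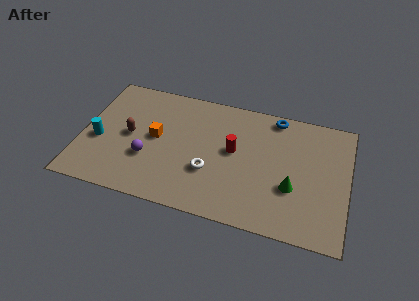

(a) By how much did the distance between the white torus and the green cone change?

-2.0

They were about 6.1 units apart before and 4.1 after — 2.0 units closer together.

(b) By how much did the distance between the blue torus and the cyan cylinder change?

-0.5

Before: roughly 9.9 units apart; after: 9.4. That's 0.5 units closer together.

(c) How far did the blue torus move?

2.5

From (10.7, 4.8) to (9.5, 7.0), the blue torus covered √(1.2² + 2.2²) ≈ 2.5 units.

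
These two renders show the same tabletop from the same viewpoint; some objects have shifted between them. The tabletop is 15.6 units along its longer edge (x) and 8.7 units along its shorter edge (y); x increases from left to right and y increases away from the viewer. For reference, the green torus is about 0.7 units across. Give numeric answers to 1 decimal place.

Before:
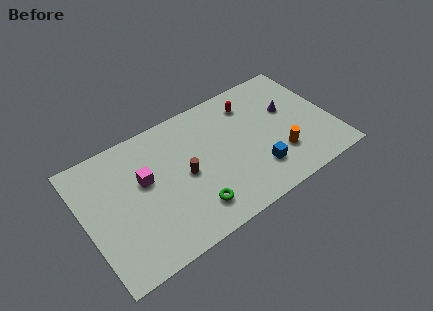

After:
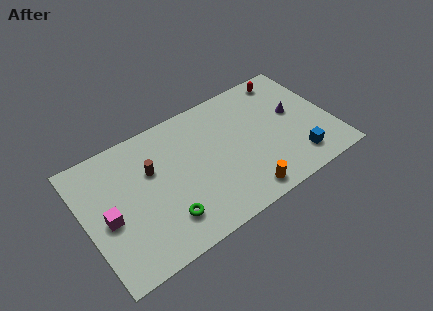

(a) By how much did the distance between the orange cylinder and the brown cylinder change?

+0.8

Before: roughly 6.0 units apart; after: 6.8. That's 0.8 units further apart.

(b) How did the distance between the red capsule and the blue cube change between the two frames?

+1.2

The distance was about 4.7 in the first image and 5.9 in the second, so they moved 1.2 units further apart.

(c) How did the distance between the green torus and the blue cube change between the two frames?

+4.2

They were about 4.2 units apart before and 8.4 after — 4.2 units further apart.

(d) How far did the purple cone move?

0.5

The purple cone moved from about (13.1, 5.3) to (13.4, 4.9), a distance of √(0.3² + 0.4²) ≈ 0.5.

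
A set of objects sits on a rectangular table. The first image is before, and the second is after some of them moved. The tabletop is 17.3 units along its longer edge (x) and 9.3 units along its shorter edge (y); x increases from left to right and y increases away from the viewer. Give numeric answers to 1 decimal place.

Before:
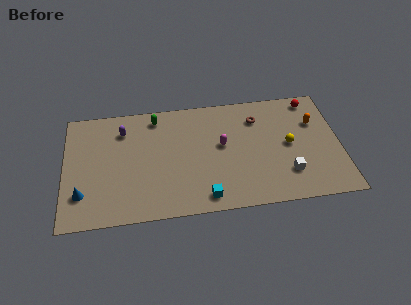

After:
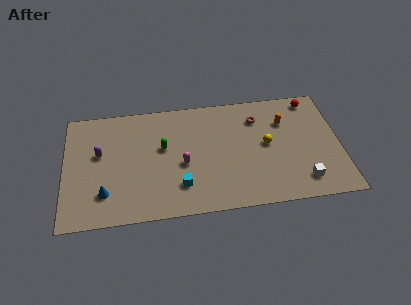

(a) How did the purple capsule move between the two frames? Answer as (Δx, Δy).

(-1.5, -1.7)

The purple capsule started near (3.7, 7.2) and ended near (2.2, 5.5).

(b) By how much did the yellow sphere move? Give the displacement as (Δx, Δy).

(-1.4, 0.2)

The yellow sphere was at about (14.1, 4.7) and moved to about (12.7, 4.9).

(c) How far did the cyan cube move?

1.9

The cyan cube was near (8.7, 1.2) before and (7.2, 2.3) after, so it travelled √(1.5² + 1.1²) ≈ 1.9 units.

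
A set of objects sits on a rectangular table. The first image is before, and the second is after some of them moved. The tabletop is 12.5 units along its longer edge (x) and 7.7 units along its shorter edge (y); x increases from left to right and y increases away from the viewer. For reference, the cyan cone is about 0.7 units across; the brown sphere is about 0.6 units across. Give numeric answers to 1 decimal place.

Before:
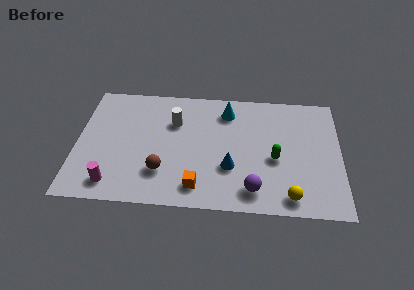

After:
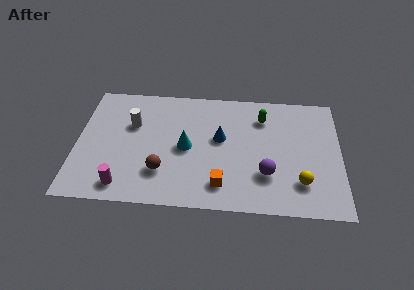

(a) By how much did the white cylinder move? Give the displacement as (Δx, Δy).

(-2.0, -0.3)

The white cylinder was at about (4.6, 5.3) and moved to about (2.6, 5.0).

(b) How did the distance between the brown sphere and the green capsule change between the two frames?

+0.6

They were about 5.4 units apart before and 6.0 after — 0.6 units further apart.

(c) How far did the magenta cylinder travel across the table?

0.5

From (1.8, 1.2) to (2.3, 1.1), the magenta cylinder covered √(0.5² + 0.1²) ≈ 0.5 units.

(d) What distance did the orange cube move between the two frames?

1.1

From (5.8, 1.3) to (6.9, 1.5), the orange cube covered √(1.1² + 0.2²) ≈ 1.1 units.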